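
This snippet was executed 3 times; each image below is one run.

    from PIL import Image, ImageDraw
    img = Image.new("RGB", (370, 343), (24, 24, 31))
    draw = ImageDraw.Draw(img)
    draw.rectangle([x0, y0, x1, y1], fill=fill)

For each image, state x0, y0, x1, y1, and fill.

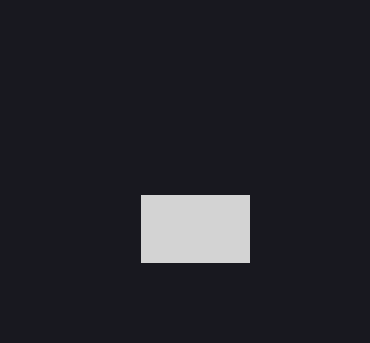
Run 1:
x0 = 141, y0 = 195, x1 = 249, y1 = 262, fill = 'lightgray'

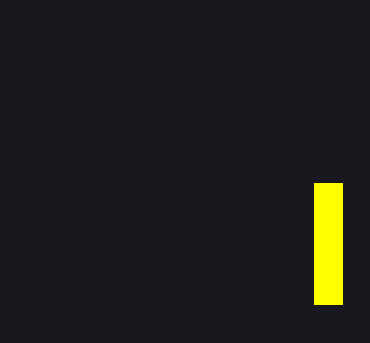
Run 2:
x0 = 314
y0 = 183
x1 = 342
y1 = 304
fill = 'yellow'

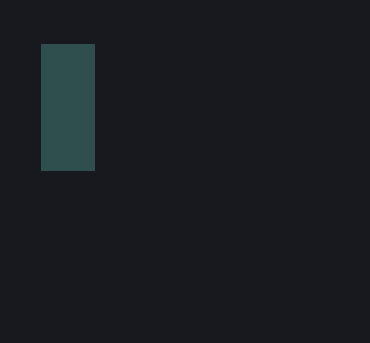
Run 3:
x0 = 41, y0 = 44, x1 = 94, y1 = 170, fill = 'darkslategray'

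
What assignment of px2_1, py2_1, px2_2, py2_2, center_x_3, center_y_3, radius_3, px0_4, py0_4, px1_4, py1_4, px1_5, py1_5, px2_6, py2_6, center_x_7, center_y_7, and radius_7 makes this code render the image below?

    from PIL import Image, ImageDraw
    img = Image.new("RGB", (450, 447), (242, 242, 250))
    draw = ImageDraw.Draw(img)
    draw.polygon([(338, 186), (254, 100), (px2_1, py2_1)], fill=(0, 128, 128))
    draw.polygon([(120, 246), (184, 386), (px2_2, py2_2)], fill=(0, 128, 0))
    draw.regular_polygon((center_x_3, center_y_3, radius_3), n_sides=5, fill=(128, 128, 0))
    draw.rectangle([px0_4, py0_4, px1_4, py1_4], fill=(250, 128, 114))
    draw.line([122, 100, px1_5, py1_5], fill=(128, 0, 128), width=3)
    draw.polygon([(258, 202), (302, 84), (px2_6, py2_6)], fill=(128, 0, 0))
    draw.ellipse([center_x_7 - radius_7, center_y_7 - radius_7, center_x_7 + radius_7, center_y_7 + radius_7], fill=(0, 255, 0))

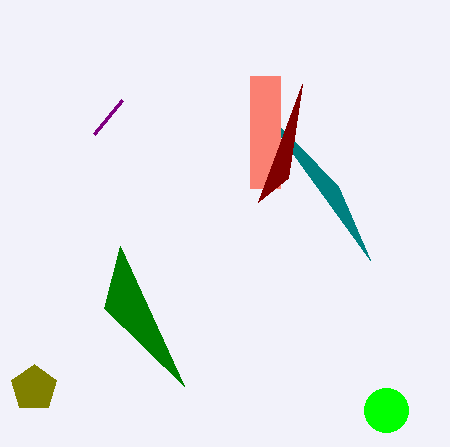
px2_1 = 370
py2_1 = 260
px2_2 = 104
py2_2 = 308
center_x_3 = 34
center_y_3 = 388
radius_3 = 24
px0_4 = 250
py0_4 = 76
px1_4 = 280
py1_4 = 188
px1_5 = 94
py1_5 = 134
px2_6 = 288
py2_6 = 178
center_x_7 = 386
center_y_7 = 410
radius_7 = 22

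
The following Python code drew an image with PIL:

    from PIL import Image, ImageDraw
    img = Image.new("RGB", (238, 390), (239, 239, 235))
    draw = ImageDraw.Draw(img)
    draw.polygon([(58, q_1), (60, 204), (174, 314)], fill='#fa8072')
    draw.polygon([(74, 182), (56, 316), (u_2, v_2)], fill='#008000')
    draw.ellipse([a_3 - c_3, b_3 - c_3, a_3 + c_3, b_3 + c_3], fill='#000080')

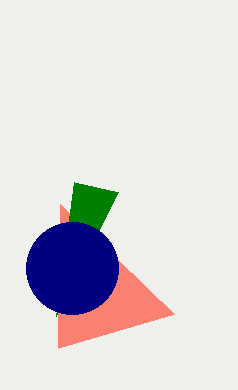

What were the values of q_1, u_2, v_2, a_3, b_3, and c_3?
q_1 = 348; u_2 = 118; v_2 = 192; a_3 = 72; b_3 = 268; c_3 = 46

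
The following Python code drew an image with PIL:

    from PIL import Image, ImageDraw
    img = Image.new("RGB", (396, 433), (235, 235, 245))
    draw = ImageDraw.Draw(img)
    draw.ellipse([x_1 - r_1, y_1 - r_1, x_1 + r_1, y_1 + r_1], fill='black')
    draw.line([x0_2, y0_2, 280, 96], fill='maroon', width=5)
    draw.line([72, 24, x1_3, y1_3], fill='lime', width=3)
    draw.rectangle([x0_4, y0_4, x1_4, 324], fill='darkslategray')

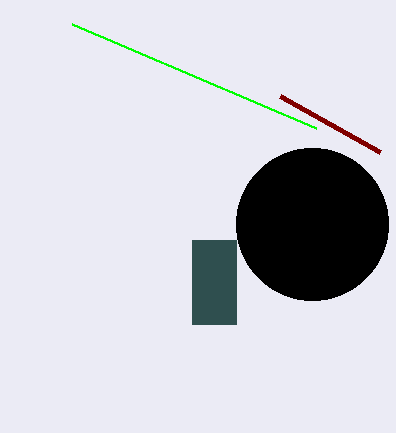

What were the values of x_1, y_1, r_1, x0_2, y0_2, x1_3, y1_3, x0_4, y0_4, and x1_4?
x_1 = 312
y_1 = 224
r_1 = 76
x0_2 = 380
y0_2 = 152
x1_3 = 316
y1_3 = 128
x0_4 = 192
y0_4 = 240
x1_4 = 236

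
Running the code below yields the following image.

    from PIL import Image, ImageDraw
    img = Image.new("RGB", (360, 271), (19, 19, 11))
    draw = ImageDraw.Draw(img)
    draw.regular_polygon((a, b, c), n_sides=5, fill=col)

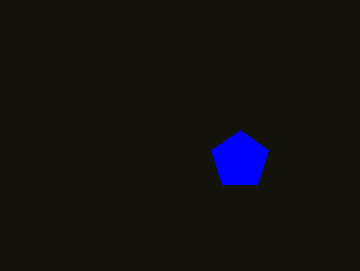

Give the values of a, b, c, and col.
a = 240, b = 160, c = 30, col = 'blue'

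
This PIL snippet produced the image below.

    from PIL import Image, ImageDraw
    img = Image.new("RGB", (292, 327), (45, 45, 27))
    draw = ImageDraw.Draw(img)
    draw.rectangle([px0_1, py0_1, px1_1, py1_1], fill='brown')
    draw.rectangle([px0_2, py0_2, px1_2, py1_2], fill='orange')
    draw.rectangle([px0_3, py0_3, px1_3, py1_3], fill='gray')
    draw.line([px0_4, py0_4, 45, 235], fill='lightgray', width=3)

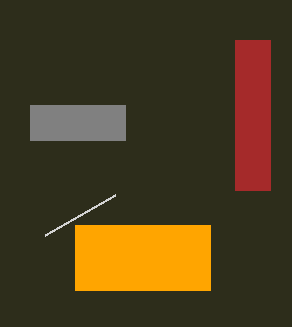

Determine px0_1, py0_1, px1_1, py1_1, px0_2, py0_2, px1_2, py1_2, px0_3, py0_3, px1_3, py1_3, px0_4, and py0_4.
px0_1 = 235; py0_1 = 40; px1_1 = 270; py1_1 = 190; px0_2 = 75; py0_2 = 225; px1_2 = 210; py1_2 = 290; px0_3 = 30; py0_3 = 105; px1_3 = 125; py1_3 = 140; px0_4 = 115; py0_4 = 195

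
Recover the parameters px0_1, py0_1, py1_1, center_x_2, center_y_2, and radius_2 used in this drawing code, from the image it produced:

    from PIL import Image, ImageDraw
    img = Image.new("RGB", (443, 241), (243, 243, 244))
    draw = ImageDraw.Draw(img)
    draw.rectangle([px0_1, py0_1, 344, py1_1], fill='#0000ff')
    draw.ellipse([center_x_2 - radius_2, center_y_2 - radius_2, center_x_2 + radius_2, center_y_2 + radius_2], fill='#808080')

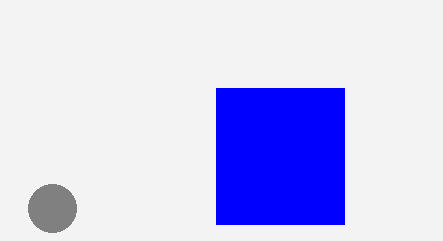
px0_1 = 216, py0_1 = 88, py1_1 = 224, center_x_2 = 52, center_y_2 = 208, radius_2 = 24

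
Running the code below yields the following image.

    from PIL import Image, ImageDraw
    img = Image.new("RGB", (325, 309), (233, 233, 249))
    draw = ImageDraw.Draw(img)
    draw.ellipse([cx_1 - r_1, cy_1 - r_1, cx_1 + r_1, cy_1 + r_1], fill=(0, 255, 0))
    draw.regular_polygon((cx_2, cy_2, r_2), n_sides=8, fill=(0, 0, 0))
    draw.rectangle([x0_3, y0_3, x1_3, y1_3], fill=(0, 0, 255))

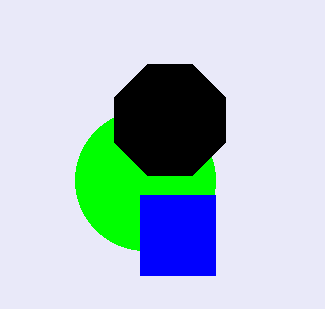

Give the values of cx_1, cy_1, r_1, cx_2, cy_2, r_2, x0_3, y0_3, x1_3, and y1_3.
cx_1 = 145, cy_1 = 180, r_1 = 70, cx_2 = 170, cy_2 = 120, r_2 = 60, x0_3 = 140, y0_3 = 195, x1_3 = 215, y1_3 = 275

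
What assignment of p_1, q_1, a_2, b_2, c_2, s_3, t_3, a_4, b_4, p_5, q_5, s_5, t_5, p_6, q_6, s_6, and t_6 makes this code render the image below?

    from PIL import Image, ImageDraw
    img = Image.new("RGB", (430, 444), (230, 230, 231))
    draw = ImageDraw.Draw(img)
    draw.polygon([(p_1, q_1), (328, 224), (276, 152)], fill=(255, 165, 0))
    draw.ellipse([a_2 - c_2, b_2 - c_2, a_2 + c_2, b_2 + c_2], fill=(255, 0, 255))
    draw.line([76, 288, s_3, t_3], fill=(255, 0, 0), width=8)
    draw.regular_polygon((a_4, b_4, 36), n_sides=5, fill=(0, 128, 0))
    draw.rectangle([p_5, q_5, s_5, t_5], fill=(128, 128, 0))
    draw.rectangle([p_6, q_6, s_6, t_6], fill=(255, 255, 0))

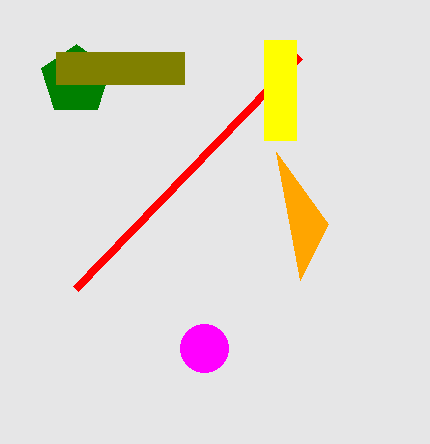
p_1 = 300, q_1 = 280, a_2 = 204, b_2 = 348, c_2 = 24, s_3 = 300, t_3 = 56, a_4 = 76, b_4 = 80, p_5 = 56, q_5 = 52, s_5 = 184, t_5 = 84, p_6 = 264, q_6 = 40, s_6 = 296, t_6 = 140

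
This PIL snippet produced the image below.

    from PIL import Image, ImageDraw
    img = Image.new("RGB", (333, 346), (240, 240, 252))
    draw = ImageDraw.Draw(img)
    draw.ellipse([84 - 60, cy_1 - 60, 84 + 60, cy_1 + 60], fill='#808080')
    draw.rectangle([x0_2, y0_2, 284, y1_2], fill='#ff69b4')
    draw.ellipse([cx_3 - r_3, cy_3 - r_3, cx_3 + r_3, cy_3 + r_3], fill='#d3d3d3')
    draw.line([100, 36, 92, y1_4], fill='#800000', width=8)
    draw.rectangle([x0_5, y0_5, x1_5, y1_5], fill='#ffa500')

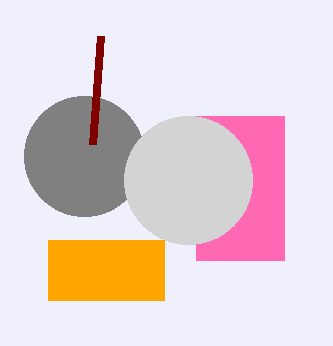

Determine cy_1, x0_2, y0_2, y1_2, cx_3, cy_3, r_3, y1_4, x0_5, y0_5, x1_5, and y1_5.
cy_1 = 156, x0_2 = 196, y0_2 = 116, y1_2 = 260, cx_3 = 188, cy_3 = 180, r_3 = 64, y1_4 = 144, x0_5 = 48, y0_5 = 240, x1_5 = 164, y1_5 = 300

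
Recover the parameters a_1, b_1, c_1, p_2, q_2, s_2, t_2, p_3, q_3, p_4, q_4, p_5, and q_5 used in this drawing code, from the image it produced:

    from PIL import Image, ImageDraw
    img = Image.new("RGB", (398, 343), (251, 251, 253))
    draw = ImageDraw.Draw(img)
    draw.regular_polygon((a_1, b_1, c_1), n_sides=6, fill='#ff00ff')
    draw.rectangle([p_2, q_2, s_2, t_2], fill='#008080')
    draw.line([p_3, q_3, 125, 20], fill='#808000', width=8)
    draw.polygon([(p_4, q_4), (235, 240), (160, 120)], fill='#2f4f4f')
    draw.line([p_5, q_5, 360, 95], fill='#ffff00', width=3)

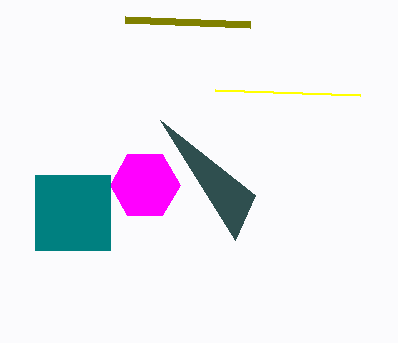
a_1 = 145; b_1 = 185; c_1 = 35; p_2 = 35; q_2 = 175; s_2 = 110; t_2 = 250; p_3 = 250; q_3 = 25; p_4 = 255; q_4 = 195; p_5 = 215; q_5 = 90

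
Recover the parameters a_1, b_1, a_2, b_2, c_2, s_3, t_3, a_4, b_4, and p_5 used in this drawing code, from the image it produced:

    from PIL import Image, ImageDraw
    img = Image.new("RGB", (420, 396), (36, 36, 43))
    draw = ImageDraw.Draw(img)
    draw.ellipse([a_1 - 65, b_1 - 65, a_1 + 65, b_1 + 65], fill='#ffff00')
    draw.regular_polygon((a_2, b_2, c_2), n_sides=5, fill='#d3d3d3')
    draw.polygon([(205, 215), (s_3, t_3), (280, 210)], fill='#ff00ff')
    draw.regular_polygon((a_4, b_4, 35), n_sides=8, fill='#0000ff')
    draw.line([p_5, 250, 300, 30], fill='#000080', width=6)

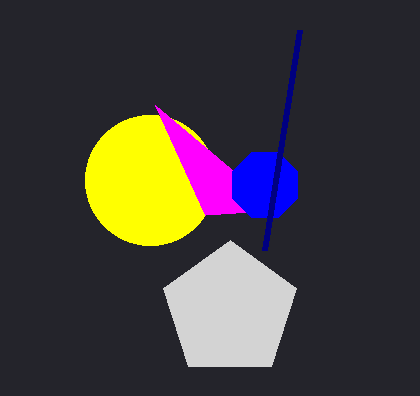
a_1 = 150, b_1 = 180, a_2 = 230, b_2 = 310, c_2 = 70, s_3 = 155, t_3 = 105, a_4 = 265, b_4 = 185, p_5 = 265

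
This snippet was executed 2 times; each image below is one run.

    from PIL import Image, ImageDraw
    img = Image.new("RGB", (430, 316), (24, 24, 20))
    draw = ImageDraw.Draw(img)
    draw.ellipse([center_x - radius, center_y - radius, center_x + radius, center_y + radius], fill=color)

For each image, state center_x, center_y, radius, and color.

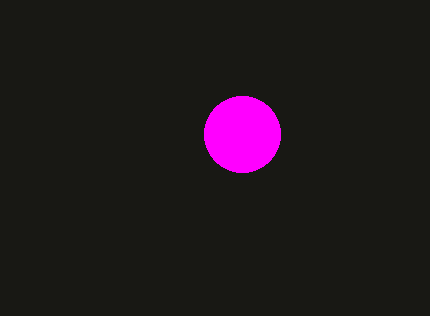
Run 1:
center_x = 242; center_y = 134; radius = 38; color = 'magenta'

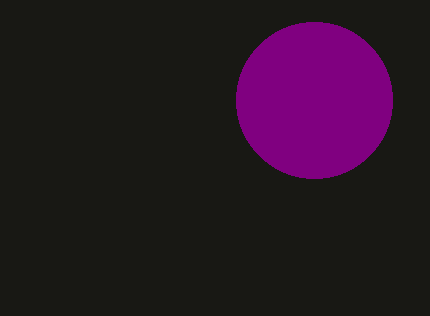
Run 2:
center_x = 314, center_y = 100, radius = 78, color = 'purple'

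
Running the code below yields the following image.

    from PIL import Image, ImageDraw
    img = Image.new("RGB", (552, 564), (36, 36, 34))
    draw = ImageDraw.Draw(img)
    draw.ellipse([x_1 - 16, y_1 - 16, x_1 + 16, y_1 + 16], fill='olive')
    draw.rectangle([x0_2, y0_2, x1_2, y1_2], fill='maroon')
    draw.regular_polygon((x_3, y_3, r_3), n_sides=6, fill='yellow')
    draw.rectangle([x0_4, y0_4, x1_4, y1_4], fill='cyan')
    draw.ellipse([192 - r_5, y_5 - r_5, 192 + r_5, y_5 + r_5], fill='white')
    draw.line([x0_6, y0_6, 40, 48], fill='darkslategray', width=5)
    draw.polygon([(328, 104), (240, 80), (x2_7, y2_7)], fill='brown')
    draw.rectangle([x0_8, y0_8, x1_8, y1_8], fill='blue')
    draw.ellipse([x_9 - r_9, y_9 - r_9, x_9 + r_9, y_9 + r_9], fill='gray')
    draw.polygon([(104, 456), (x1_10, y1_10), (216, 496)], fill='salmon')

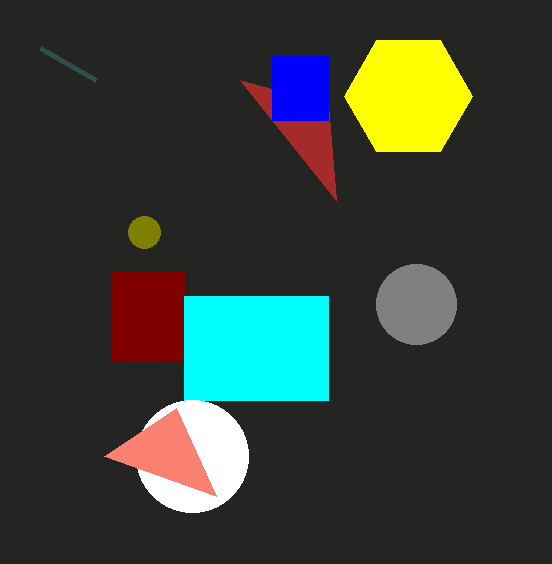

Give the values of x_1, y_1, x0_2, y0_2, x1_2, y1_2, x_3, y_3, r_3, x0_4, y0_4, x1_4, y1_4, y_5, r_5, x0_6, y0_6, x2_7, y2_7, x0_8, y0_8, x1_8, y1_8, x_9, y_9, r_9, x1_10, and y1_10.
x_1 = 144; y_1 = 232; x0_2 = 112; y0_2 = 272; x1_2 = 184; y1_2 = 360; x_3 = 408; y_3 = 96; r_3 = 64; x0_4 = 184; y0_4 = 296; x1_4 = 328; y1_4 = 400; y_5 = 456; r_5 = 56; x0_6 = 96; y0_6 = 80; x2_7 = 336; y2_7 = 200; x0_8 = 272; y0_8 = 56; x1_8 = 328; y1_8 = 120; x_9 = 416; y_9 = 304; r_9 = 40; x1_10 = 176; y1_10 = 408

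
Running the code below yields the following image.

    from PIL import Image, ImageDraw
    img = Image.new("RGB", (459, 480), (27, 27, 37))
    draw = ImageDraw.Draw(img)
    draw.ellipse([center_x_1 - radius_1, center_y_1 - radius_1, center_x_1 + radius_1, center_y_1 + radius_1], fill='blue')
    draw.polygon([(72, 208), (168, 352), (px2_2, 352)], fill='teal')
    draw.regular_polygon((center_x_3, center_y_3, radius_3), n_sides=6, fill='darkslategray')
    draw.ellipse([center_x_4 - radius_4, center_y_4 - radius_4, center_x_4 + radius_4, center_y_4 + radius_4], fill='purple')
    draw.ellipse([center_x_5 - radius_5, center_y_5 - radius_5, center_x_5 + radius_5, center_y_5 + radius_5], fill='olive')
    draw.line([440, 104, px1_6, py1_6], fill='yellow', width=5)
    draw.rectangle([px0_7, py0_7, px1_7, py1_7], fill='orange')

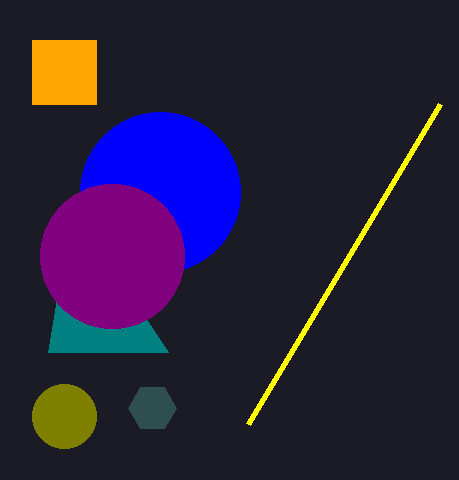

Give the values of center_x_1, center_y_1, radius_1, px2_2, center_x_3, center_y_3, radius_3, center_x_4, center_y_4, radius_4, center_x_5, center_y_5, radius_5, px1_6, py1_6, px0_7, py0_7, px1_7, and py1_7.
center_x_1 = 160
center_y_1 = 192
radius_1 = 80
px2_2 = 48
center_x_3 = 152
center_y_3 = 408
radius_3 = 24
center_x_4 = 112
center_y_4 = 256
radius_4 = 72
center_x_5 = 64
center_y_5 = 416
radius_5 = 32
px1_6 = 248
py1_6 = 424
px0_7 = 32
py0_7 = 40
px1_7 = 96
py1_7 = 104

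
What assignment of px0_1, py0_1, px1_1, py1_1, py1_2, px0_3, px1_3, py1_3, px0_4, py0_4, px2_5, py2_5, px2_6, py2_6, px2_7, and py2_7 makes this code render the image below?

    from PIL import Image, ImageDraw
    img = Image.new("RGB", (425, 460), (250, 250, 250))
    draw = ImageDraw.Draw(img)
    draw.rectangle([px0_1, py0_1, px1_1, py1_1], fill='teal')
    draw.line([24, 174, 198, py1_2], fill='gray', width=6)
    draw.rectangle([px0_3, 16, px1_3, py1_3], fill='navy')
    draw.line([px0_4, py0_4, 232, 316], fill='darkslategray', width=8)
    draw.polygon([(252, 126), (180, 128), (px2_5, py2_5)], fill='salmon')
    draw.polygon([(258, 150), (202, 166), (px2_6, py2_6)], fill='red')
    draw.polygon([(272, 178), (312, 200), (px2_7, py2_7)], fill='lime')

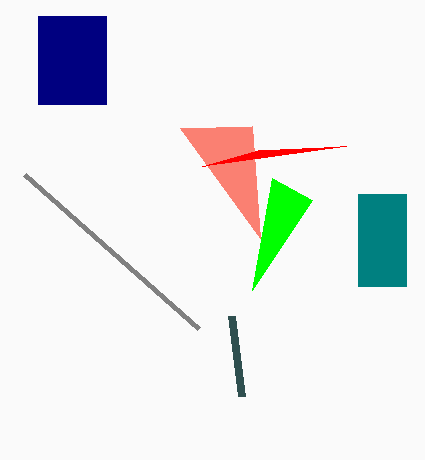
px0_1 = 358; py0_1 = 194; px1_1 = 406; py1_1 = 286; py1_2 = 328; px0_3 = 38; px1_3 = 106; py1_3 = 104; px0_4 = 242; py0_4 = 396; px2_5 = 260; py2_5 = 238; px2_6 = 346; py2_6 = 146; px2_7 = 252; py2_7 = 290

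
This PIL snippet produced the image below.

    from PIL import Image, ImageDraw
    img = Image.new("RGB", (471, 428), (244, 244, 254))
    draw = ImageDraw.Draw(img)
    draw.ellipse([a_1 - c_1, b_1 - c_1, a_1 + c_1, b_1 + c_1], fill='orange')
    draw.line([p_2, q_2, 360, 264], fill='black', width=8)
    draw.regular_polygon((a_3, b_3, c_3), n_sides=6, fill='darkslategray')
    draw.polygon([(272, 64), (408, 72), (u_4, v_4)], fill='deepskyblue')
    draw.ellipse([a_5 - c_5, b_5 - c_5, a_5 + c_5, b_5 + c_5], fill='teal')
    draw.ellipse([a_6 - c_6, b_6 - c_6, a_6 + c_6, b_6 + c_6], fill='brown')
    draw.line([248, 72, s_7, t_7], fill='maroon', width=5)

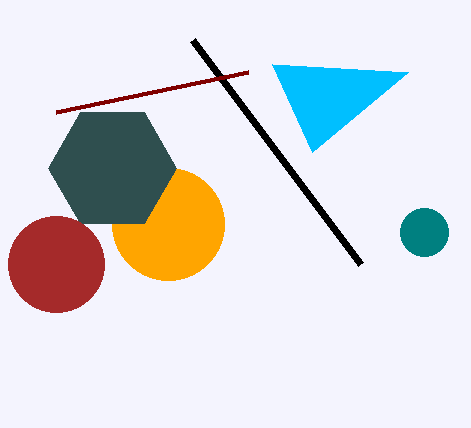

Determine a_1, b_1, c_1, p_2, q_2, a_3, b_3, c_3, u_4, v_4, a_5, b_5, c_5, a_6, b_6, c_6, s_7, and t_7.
a_1 = 168, b_1 = 224, c_1 = 56, p_2 = 192, q_2 = 40, a_3 = 112, b_3 = 168, c_3 = 64, u_4 = 312, v_4 = 152, a_5 = 424, b_5 = 232, c_5 = 24, a_6 = 56, b_6 = 264, c_6 = 48, s_7 = 56, t_7 = 112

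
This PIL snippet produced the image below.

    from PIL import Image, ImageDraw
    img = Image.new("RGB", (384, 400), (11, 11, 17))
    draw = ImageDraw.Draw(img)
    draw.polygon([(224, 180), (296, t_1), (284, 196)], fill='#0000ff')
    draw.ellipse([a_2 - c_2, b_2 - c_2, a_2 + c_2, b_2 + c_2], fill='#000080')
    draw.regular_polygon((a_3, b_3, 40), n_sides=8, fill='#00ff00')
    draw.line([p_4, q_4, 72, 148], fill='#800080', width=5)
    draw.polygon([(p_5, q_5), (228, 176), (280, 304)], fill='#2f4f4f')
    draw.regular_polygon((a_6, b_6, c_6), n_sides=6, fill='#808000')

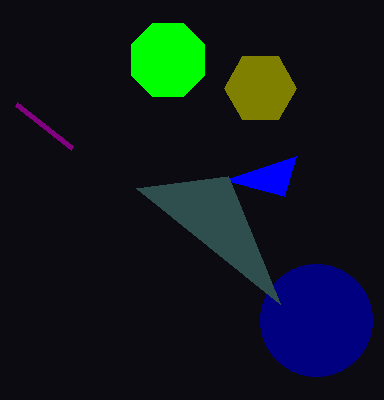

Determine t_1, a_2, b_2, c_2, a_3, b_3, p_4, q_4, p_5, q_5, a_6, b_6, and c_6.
t_1 = 156
a_2 = 316
b_2 = 320
c_2 = 56
a_3 = 168
b_3 = 60
p_4 = 16
q_4 = 104
p_5 = 136
q_5 = 188
a_6 = 260
b_6 = 88
c_6 = 36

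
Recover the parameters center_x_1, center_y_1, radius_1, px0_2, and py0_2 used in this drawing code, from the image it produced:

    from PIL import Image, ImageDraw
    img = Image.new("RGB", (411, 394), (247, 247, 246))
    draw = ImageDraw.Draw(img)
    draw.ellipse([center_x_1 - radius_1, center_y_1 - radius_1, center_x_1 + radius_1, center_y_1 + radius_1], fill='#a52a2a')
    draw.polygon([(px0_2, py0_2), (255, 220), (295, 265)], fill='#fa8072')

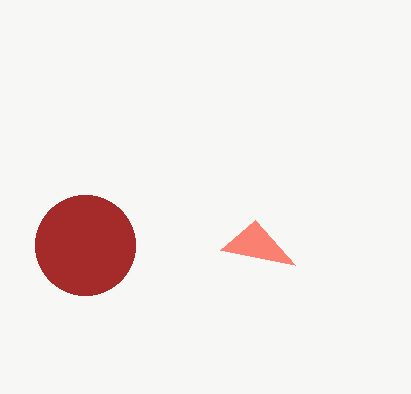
center_x_1 = 85, center_y_1 = 245, radius_1 = 50, px0_2 = 220, py0_2 = 250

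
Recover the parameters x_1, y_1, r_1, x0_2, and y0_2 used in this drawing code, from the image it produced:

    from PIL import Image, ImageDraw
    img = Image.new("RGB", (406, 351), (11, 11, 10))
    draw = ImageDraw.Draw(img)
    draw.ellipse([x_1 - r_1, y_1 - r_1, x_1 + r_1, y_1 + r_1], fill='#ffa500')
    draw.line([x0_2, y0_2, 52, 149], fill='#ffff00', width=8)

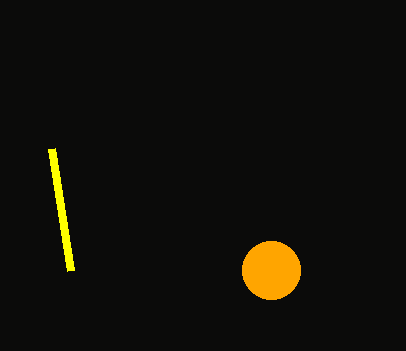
x_1 = 271; y_1 = 270; r_1 = 29; x0_2 = 71; y0_2 = 271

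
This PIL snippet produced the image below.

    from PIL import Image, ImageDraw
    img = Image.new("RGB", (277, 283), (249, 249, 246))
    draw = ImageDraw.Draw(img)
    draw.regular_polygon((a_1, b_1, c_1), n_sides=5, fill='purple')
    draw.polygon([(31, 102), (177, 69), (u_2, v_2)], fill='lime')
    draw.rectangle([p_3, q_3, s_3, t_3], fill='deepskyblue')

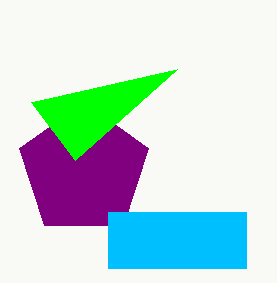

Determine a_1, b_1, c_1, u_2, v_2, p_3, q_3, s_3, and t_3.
a_1 = 84; b_1 = 170; c_1 = 68; u_2 = 75; v_2 = 160; p_3 = 108; q_3 = 212; s_3 = 246; t_3 = 268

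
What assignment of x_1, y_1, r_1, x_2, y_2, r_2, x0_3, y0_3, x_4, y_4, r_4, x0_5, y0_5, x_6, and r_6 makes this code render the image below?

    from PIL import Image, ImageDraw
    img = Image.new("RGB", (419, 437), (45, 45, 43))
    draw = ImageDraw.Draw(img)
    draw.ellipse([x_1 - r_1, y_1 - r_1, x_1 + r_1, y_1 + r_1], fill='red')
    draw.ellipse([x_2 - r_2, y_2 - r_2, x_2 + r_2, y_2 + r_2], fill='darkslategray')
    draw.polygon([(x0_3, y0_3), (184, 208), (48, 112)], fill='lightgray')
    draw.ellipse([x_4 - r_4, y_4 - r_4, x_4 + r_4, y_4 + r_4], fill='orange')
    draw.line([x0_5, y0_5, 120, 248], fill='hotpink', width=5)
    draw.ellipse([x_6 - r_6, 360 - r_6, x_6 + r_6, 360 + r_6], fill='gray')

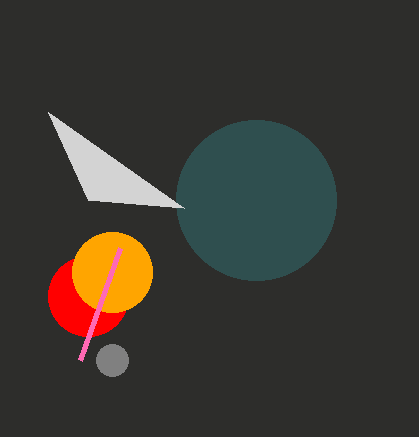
x_1 = 88, y_1 = 296, r_1 = 40, x_2 = 256, y_2 = 200, r_2 = 80, x0_3 = 88, y0_3 = 200, x_4 = 112, y_4 = 272, r_4 = 40, x0_5 = 80, y0_5 = 360, x_6 = 112, r_6 = 16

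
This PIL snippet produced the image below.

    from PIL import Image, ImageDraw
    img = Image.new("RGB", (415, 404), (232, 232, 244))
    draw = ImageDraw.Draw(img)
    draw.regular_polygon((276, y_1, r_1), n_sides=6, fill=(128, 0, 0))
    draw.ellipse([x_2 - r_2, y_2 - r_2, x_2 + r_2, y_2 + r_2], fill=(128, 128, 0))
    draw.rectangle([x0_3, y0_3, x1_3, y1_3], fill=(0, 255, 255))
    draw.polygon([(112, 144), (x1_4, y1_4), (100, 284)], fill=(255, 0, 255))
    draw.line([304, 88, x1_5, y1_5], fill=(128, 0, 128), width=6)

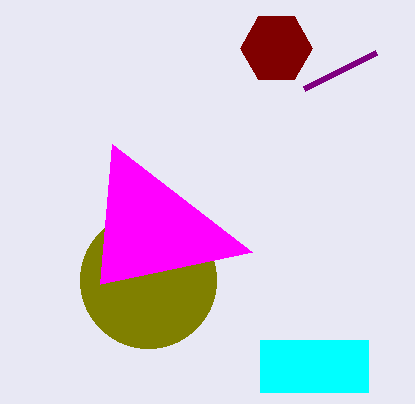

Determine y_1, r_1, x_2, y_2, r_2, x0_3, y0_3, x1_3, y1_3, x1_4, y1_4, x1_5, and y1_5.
y_1 = 48, r_1 = 36, x_2 = 148, y_2 = 280, r_2 = 68, x0_3 = 260, y0_3 = 340, x1_3 = 368, y1_3 = 392, x1_4 = 252, y1_4 = 252, x1_5 = 376, y1_5 = 52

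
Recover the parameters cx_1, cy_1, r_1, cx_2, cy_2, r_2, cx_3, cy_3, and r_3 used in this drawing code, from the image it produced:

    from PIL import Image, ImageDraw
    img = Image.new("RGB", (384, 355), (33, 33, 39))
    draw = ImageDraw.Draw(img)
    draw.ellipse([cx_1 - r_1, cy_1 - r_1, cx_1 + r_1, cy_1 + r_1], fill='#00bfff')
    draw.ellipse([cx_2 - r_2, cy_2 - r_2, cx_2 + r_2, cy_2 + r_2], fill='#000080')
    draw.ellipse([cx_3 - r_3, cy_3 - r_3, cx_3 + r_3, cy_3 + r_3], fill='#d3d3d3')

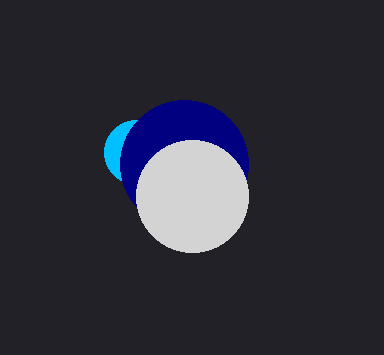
cx_1 = 136, cy_1 = 152, r_1 = 32, cx_2 = 184, cy_2 = 164, r_2 = 64, cx_3 = 192, cy_3 = 196, r_3 = 56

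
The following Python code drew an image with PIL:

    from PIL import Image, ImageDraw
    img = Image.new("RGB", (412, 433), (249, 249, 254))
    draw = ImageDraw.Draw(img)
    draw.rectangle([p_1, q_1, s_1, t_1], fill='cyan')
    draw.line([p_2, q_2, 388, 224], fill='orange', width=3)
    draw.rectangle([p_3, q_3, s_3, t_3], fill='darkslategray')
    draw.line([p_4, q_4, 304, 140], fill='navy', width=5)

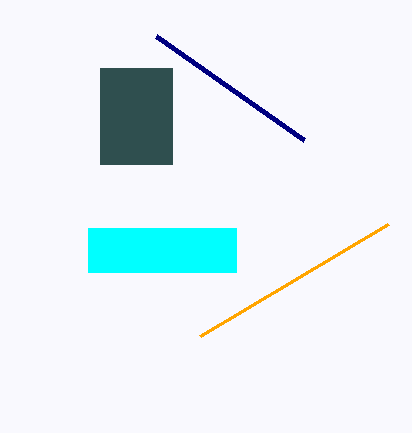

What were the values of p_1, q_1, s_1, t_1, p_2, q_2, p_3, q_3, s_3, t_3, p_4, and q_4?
p_1 = 88
q_1 = 228
s_1 = 236
t_1 = 272
p_2 = 200
q_2 = 336
p_3 = 100
q_3 = 68
s_3 = 172
t_3 = 164
p_4 = 156
q_4 = 36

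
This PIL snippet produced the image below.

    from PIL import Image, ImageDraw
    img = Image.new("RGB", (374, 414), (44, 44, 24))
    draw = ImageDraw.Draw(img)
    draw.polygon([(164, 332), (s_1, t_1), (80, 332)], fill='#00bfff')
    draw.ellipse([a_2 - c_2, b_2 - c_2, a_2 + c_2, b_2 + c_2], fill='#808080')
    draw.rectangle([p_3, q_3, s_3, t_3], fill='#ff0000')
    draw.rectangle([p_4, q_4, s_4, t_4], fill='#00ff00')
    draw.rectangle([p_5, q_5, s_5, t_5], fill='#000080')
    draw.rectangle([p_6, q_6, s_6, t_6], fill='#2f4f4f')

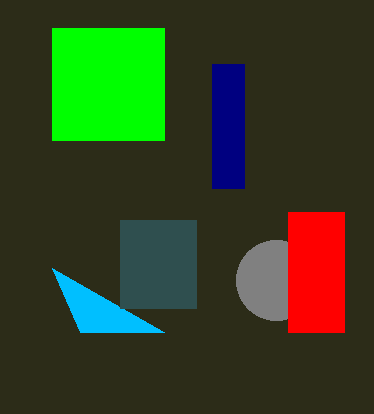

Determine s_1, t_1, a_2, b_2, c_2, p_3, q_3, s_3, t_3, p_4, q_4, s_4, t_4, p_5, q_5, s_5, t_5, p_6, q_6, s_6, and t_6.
s_1 = 52, t_1 = 268, a_2 = 276, b_2 = 280, c_2 = 40, p_3 = 288, q_3 = 212, s_3 = 344, t_3 = 332, p_4 = 52, q_4 = 28, s_4 = 164, t_4 = 140, p_5 = 212, q_5 = 64, s_5 = 244, t_5 = 188, p_6 = 120, q_6 = 220, s_6 = 196, t_6 = 308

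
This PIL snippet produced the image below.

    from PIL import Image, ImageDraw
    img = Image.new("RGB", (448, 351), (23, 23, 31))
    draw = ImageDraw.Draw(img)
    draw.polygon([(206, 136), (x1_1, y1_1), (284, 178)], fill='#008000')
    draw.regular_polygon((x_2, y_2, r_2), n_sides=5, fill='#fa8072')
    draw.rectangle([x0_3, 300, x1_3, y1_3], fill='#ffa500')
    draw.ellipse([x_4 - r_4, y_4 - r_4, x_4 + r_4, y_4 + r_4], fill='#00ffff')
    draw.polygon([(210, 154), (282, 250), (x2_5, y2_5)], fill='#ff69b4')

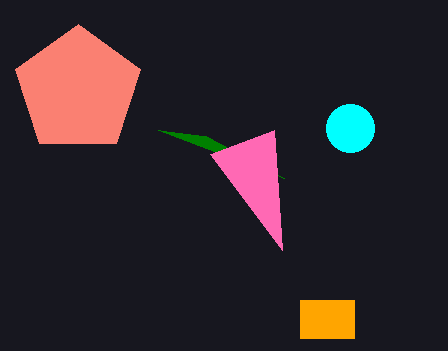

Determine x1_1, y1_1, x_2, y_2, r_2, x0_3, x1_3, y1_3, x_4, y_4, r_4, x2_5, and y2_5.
x1_1 = 158; y1_1 = 130; x_2 = 78; y_2 = 90; r_2 = 66; x0_3 = 300; x1_3 = 354; y1_3 = 338; x_4 = 350; y_4 = 128; r_4 = 24; x2_5 = 274; y2_5 = 130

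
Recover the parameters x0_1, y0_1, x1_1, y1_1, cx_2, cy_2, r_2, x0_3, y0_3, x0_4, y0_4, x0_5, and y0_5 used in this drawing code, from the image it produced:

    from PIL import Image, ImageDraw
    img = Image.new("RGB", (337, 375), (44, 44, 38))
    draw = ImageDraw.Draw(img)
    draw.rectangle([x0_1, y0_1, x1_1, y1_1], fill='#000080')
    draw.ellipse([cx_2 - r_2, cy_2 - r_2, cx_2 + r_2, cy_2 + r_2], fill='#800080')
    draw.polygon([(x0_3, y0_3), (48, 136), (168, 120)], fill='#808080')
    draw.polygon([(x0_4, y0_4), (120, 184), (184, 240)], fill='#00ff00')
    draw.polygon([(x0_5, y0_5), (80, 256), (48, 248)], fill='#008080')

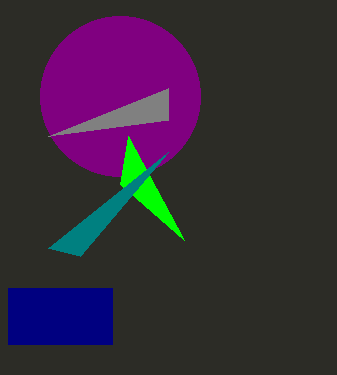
x0_1 = 8
y0_1 = 288
x1_1 = 112
y1_1 = 344
cx_2 = 120
cy_2 = 96
r_2 = 80
x0_3 = 168
y0_3 = 88
x0_4 = 128
y0_4 = 136
x0_5 = 168
y0_5 = 152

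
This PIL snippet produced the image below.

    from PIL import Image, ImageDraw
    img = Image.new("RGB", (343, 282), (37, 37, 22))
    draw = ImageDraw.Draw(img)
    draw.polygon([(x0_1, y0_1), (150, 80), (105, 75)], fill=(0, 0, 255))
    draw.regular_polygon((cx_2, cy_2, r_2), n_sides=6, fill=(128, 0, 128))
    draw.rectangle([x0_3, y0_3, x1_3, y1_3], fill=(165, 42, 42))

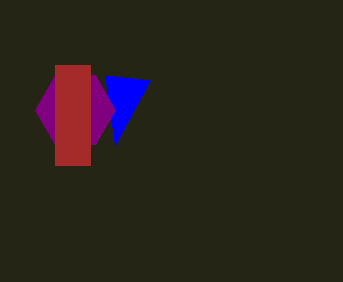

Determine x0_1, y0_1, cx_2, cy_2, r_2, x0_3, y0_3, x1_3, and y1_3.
x0_1 = 115; y0_1 = 145; cx_2 = 75; cy_2 = 110; r_2 = 40; x0_3 = 55; y0_3 = 65; x1_3 = 90; y1_3 = 165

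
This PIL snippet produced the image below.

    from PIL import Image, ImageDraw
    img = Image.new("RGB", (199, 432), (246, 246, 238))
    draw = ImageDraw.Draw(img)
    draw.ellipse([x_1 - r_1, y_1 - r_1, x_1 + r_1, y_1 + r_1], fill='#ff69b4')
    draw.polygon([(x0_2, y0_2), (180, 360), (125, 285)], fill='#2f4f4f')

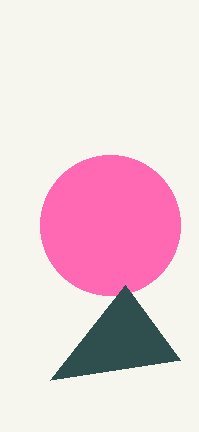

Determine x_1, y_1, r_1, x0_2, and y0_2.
x_1 = 110; y_1 = 225; r_1 = 70; x0_2 = 50; y0_2 = 380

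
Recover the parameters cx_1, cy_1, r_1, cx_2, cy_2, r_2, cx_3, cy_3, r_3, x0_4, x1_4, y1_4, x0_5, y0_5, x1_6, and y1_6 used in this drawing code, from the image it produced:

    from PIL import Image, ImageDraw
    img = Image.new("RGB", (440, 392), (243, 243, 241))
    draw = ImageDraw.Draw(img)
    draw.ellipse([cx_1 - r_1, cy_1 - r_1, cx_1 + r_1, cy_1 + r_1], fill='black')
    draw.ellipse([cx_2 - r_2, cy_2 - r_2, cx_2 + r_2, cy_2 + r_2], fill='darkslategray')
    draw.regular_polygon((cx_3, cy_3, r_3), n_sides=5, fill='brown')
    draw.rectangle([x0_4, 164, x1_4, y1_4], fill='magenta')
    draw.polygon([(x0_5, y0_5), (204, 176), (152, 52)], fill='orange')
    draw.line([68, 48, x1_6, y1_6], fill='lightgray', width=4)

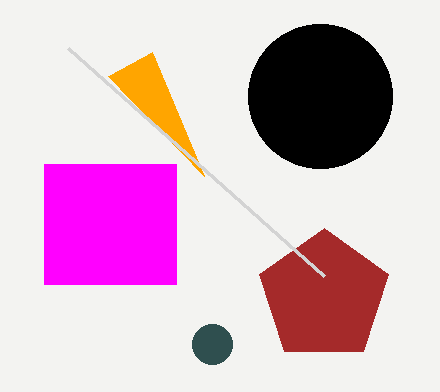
cx_1 = 320; cy_1 = 96; r_1 = 72; cx_2 = 212; cy_2 = 344; r_2 = 20; cx_3 = 324; cy_3 = 296; r_3 = 68; x0_4 = 44; x1_4 = 176; y1_4 = 284; x0_5 = 108; y0_5 = 76; x1_6 = 324; y1_6 = 276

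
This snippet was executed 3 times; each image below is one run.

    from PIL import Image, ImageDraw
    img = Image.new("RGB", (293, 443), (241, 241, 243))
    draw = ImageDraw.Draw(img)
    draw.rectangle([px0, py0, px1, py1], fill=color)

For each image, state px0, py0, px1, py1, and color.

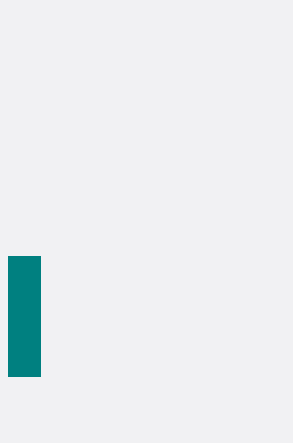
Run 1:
px0 = 8; py0 = 256; px1 = 40; py1 = 376; color = 'teal'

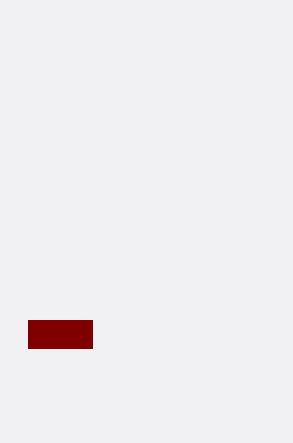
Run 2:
px0 = 28
py0 = 320
px1 = 92
py1 = 348
color = 'maroon'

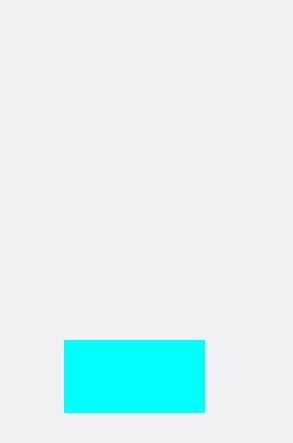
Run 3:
px0 = 64
py0 = 340
px1 = 204
py1 = 412
color = 'cyan'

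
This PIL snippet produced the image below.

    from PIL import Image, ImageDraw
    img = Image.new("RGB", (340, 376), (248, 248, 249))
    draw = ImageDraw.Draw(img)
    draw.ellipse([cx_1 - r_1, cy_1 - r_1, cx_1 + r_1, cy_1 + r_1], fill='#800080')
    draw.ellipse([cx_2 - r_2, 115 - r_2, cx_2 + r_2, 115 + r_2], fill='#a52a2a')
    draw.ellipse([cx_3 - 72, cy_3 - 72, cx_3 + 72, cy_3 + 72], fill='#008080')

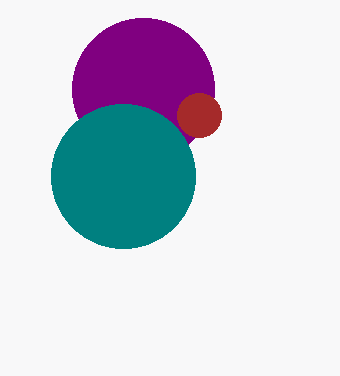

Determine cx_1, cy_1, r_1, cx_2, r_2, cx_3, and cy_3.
cx_1 = 143
cy_1 = 89
r_1 = 71
cx_2 = 199
r_2 = 22
cx_3 = 123
cy_3 = 176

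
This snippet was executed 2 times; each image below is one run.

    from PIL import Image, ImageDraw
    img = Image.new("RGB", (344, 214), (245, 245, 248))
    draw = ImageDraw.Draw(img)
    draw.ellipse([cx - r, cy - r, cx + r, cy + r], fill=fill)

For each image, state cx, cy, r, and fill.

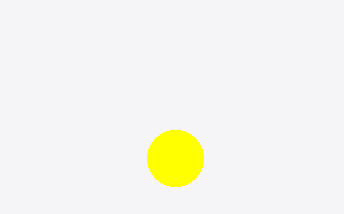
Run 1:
cx = 175
cy = 158
r = 28
fill = 'yellow'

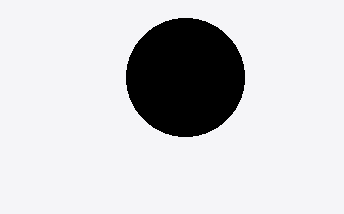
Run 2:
cx = 185
cy = 77
r = 59
fill = 'black'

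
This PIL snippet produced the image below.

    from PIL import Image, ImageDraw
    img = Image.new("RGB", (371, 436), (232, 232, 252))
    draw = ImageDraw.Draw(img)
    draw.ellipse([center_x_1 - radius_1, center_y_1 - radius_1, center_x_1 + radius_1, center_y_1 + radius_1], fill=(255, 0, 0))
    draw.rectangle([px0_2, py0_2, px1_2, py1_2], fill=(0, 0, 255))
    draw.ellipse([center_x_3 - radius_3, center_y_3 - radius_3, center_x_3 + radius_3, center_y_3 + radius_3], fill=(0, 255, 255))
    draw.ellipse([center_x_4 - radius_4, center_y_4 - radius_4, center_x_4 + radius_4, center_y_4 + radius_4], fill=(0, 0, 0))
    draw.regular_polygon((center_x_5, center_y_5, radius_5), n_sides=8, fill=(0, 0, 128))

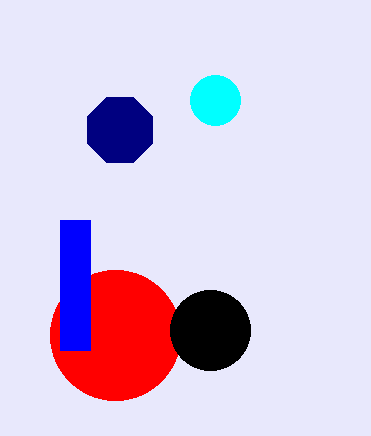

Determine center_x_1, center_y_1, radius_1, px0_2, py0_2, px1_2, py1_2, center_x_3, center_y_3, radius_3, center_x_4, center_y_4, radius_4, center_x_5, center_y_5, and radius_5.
center_x_1 = 115, center_y_1 = 335, radius_1 = 65, px0_2 = 60, py0_2 = 220, px1_2 = 90, py1_2 = 350, center_x_3 = 215, center_y_3 = 100, radius_3 = 25, center_x_4 = 210, center_y_4 = 330, radius_4 = 40, center_x_5 = 120, center_y_5 = 130, radius_5 = 35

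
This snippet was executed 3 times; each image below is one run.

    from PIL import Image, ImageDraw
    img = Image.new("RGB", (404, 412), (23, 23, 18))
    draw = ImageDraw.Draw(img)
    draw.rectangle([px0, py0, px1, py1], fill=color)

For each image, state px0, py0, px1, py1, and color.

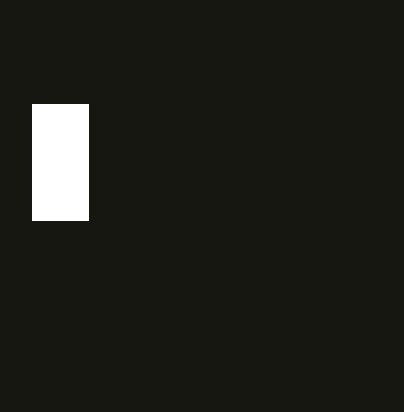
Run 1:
px0 = 32, py0 = 104, px1 = 88, py1 = 220, color = 'white'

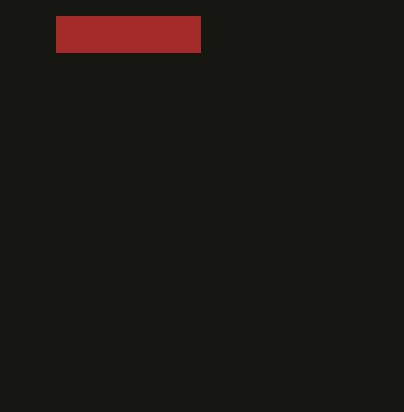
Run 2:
px0 = 56
py0 = 16
px1 = 200
py1 = 52
color = 'brown'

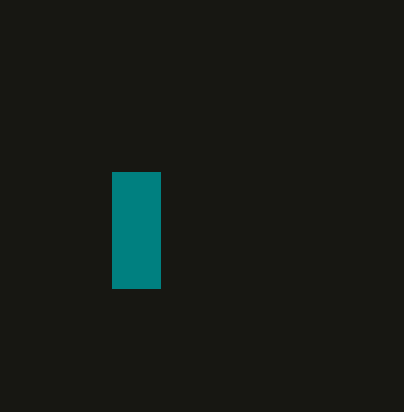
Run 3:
px0 = 112, py0 = 172, px1 = 160, py1 = 288, color = 'teal'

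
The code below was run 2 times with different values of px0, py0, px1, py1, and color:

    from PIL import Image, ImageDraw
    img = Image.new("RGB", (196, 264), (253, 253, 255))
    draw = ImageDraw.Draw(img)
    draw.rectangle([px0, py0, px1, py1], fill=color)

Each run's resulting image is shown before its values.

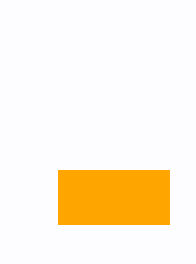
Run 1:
px0 = 58; py0 = 170; px1 = 169; py1 = 224; color = 'orange'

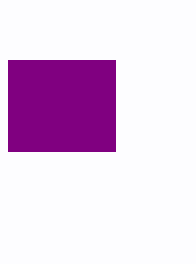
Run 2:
px0 = 8; py0 = 60; px1 = 115; py1 = 151; color = 'purple'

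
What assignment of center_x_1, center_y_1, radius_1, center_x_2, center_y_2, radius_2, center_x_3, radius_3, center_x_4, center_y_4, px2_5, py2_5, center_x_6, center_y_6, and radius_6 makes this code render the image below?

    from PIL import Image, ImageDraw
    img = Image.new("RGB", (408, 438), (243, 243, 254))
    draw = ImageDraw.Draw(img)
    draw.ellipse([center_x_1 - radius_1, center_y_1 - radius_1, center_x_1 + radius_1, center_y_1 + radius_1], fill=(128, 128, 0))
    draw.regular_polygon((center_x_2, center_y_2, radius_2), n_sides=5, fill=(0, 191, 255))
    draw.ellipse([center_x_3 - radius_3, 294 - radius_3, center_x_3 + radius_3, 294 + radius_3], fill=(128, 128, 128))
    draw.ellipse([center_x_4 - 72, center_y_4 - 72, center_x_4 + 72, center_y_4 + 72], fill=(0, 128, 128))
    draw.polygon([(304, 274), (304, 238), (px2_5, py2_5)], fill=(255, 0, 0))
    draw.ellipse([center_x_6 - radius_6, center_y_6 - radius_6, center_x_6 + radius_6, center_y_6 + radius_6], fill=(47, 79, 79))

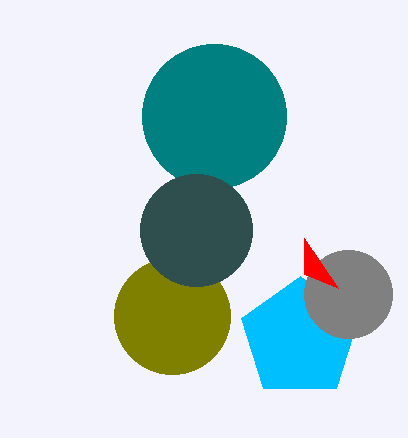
center_x_1 = 172; center_y_1 = 316; radius_1 = 58; center_x_2 = 300; center_y_2 = 338; radius_2 = 62; center_x_3 = 348; radius_3 = 44; center_x_4 = 214; center_y_4 = 116; px2_5 = 338; py2_5 = 288; center_x_6 = 196; center_y_6 = 230; radius_6 = 56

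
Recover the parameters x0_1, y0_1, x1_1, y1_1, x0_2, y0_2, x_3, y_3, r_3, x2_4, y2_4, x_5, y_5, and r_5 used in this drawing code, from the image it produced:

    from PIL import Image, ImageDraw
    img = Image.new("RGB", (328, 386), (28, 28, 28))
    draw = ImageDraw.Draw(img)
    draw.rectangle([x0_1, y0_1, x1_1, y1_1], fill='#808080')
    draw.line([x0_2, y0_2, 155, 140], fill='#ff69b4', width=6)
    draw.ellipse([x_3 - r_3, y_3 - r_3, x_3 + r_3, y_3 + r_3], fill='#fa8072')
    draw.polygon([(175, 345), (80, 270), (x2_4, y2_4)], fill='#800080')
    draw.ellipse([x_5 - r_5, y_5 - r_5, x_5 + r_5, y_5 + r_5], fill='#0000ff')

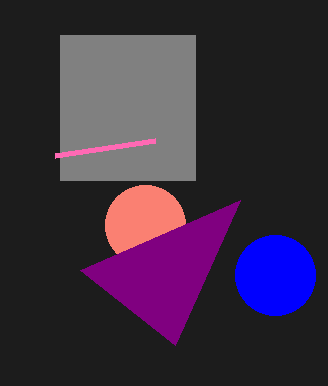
x0_1 = 60; y0_1 = 35; x1_1 = 195; y1_1 = 180; x0_2 = 55; y0_2 = 155; x_3 = 145; y_3 = 225; r_3 = 40; x2_4 = 240; y2_4 = 200; x_5 = 275; y_5 = 275; r_5 = 40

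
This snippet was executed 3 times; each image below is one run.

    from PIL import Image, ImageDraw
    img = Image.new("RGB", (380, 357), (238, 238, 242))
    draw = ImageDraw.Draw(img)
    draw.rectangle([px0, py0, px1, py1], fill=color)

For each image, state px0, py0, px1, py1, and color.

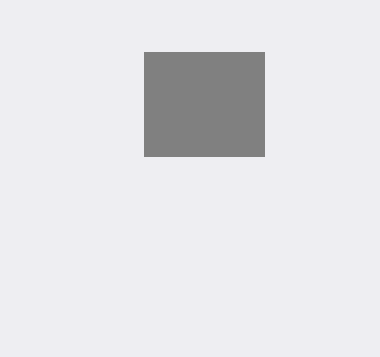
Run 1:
px0 = 144
py0 = 52
px1 = 264
py1 = 156
color = 'gray'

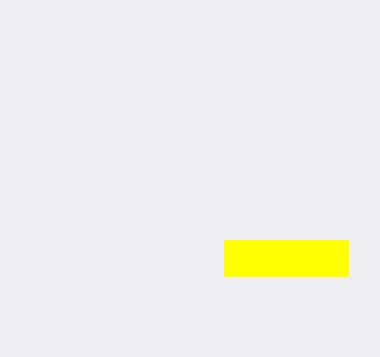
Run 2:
px0 = 224, py0 = 240, px1 = 348, py1 = 276, color = 'yellow'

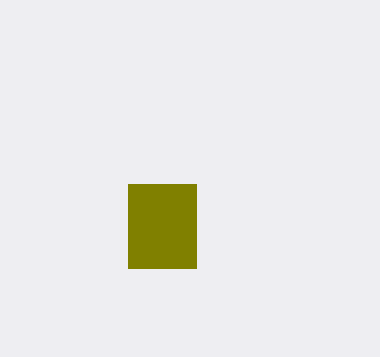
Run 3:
px0 = 128; py0 = 184; px1 = 196; py1 = 268; color = 'olive'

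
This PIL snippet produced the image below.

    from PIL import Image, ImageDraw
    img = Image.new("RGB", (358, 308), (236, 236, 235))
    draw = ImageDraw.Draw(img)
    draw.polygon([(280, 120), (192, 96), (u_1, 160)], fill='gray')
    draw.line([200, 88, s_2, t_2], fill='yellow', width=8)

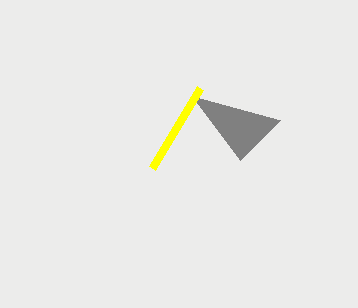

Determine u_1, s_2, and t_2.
u_1 = 240, s_2 = 152, t_2 = 168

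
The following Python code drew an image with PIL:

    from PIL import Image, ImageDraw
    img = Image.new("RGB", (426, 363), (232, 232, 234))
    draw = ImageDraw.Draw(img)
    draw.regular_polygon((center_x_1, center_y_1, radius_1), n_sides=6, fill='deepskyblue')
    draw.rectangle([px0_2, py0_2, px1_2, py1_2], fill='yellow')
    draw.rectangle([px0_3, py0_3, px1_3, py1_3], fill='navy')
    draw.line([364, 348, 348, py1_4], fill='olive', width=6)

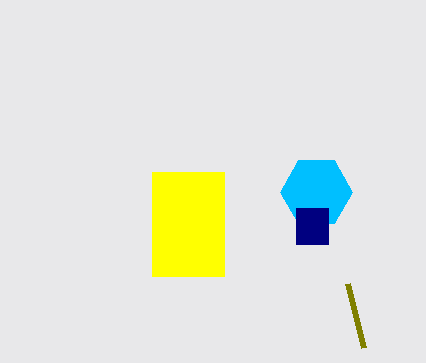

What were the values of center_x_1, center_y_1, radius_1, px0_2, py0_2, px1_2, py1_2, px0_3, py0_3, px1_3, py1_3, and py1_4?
center_x_1 = 316
center_y_1 = 192
radius_1 = 36
px0_2 = 152
py0_2 = 172
px1_2 = 224
py1_2 = 276
px0_3 = 296
py0_3 = 208
px1_3 = 328
py1_3 = 244
py1_4 = 284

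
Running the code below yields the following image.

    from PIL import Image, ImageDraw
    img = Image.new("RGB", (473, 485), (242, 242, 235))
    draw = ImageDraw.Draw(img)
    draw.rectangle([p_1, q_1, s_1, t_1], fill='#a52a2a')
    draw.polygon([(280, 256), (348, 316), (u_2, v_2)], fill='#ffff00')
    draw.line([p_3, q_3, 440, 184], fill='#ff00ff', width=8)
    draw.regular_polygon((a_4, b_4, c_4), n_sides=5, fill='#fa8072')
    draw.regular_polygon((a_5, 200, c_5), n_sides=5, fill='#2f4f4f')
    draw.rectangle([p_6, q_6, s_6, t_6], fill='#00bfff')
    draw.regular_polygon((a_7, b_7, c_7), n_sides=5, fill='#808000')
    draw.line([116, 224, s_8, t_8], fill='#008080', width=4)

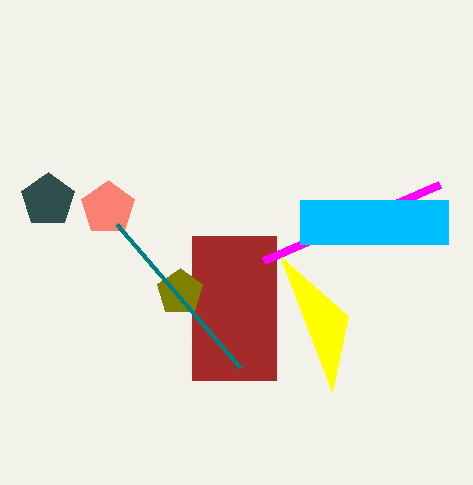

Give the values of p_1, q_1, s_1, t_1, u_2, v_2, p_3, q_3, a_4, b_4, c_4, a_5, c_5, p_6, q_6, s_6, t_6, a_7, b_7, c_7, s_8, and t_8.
p_1 = 192
q_1 = 236
s_1 = 276
t_1 = 380
u_2 = 332
v_2 = 392
p_3 = 264
q_3 = 260
a_4 = 108
b_4 = 208
c_4 = 28
a_5 = 48
c_5 = 28
p_6 = 300
q_6 = 200
s_6 = 448
t_6 = 244
a_7 = 180
b_7 = 292
c_7 = 24
s_8 = 240
t_8 = 368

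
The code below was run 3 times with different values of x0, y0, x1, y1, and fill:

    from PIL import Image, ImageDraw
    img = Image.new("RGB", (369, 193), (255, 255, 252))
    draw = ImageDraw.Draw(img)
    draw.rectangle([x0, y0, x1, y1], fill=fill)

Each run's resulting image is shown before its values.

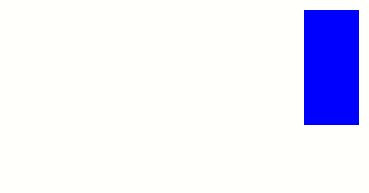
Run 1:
x0 = 304; y0 = 10; x1 = 358; y1 = 124; fill = 'blue'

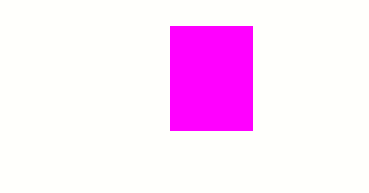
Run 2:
x0 = 170
y0 = 26
x1 = 252
y1 = 130
fill = 'magenta'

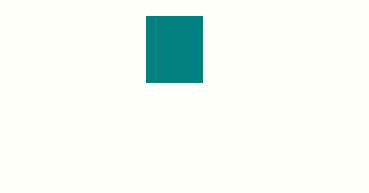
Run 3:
x0 = 146
y0 = 16
x1 = 202
y1 = 82
fill = 'teal'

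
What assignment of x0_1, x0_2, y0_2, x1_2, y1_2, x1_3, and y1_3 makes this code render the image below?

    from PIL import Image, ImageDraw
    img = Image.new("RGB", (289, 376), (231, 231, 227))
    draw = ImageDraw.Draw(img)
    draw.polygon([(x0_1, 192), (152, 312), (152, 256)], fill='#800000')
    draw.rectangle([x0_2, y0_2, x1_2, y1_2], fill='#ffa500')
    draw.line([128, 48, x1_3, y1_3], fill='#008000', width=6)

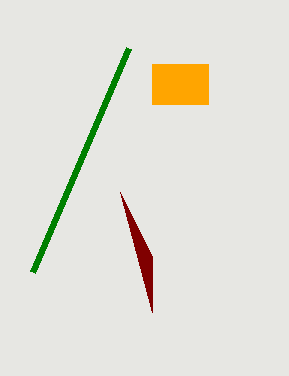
x0_1 = 120, x0_2 = 152, y0_2 = 64, x1_2 = 208, y1_2 = 104, x1_3 = 32, y1_3 = 272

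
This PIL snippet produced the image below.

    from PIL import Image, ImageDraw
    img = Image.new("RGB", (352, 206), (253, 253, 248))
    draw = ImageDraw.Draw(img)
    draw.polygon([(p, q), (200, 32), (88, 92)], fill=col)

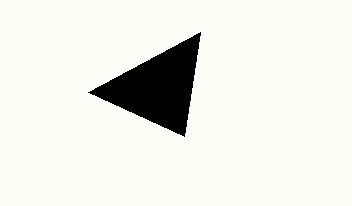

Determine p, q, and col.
p = 184, q = 136, col = 'black'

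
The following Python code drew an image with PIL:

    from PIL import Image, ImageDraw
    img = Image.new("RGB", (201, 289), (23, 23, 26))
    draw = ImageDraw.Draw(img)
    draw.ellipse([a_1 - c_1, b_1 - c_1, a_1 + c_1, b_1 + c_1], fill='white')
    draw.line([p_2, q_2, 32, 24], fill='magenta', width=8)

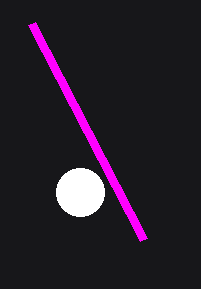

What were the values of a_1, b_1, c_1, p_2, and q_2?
a_1 = 80, b_1 = 192, c_1 = 24, p_2 = 144, q_2 = 240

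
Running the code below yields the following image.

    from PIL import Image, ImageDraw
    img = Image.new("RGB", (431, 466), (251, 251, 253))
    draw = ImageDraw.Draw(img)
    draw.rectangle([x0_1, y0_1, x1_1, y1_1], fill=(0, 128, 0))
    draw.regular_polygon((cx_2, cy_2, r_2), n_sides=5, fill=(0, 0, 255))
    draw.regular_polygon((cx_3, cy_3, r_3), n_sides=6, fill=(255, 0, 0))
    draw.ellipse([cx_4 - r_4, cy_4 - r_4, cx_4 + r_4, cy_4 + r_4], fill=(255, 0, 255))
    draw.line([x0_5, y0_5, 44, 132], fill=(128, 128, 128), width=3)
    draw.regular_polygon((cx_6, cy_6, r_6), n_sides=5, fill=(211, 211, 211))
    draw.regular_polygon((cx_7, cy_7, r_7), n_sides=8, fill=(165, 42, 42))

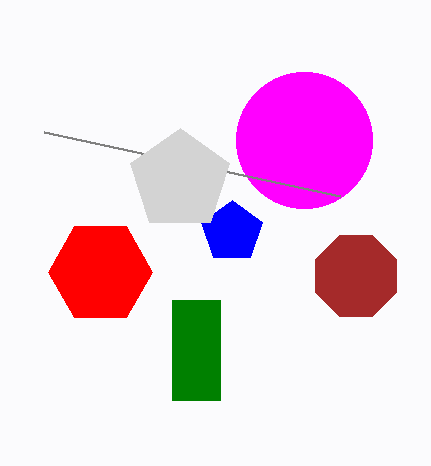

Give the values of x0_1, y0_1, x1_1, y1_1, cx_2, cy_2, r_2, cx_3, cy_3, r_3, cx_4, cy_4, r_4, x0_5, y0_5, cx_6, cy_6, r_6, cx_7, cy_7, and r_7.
x0_1 = 172
y0_1 = 300
x1_1 = 220
y1_1 = 400
cx_2 = 232
cy_2 = 232
r_2 = 32
cx_3 = 100
cy_3 = 272
r_3 = 52
cx_4 = 304
cy_4 = 140
r_4 = 68
x0_5 = 340
y0_5 = 196
cx_6 = 180
cy_6 = 180
r_6 = 52
cx_7 = 356
cy_7 = 276
r_7 = 44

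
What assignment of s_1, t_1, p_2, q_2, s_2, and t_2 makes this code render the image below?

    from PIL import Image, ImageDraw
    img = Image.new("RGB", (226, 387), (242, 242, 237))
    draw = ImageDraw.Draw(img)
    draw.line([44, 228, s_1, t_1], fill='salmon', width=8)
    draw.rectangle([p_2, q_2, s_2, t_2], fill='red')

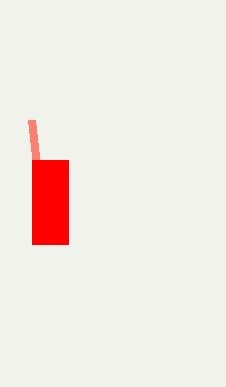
s_1 = 32
t_1 = 120
p_2 = 32
q_2 = 160
s_2 = 68
t_2 = 244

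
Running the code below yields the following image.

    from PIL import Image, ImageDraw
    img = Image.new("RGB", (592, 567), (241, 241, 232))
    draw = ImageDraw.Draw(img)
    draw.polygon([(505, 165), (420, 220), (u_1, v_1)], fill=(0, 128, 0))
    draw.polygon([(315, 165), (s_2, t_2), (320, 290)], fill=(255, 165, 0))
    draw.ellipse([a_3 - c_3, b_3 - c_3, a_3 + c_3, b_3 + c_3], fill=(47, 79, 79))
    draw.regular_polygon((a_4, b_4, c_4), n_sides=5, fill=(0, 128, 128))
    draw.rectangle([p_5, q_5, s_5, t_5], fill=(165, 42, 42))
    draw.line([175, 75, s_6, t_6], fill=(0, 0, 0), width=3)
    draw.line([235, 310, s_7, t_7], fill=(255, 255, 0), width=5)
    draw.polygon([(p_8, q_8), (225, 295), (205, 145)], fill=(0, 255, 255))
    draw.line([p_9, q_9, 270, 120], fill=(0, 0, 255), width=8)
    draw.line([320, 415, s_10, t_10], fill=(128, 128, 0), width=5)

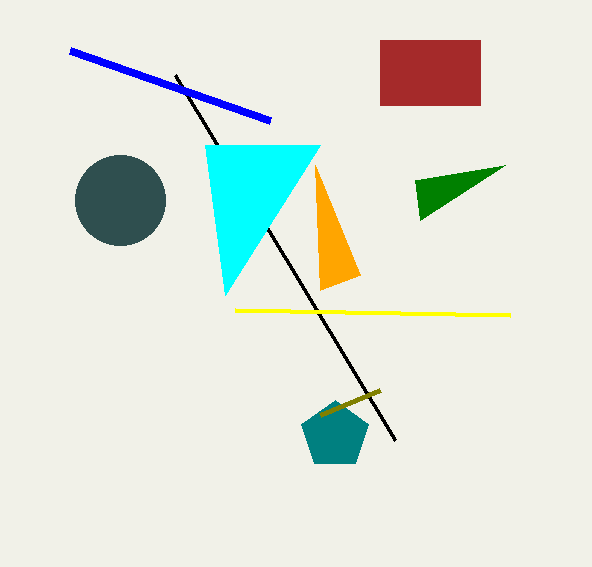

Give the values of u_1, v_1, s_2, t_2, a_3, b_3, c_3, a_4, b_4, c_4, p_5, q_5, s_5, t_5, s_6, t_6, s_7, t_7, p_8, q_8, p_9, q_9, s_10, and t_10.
u_1 = 415, v_1 = 180, s_2 = 360, t_2 = 275, a_3 = 120, b_3 = 200, c_3 = 45, a_4 = 335, b_4 = 435, c_4 = 35, p_5 = 380, q_5 = 40, s_5 = 480, t_5 = 105, s_6 = 395, t_6 = 440, s_7 = 510, t_7 = 315, p_8 = 320, q_8 = 145, p_9 = 70, q_9 = 50, s_10 = 380, t_10 = 390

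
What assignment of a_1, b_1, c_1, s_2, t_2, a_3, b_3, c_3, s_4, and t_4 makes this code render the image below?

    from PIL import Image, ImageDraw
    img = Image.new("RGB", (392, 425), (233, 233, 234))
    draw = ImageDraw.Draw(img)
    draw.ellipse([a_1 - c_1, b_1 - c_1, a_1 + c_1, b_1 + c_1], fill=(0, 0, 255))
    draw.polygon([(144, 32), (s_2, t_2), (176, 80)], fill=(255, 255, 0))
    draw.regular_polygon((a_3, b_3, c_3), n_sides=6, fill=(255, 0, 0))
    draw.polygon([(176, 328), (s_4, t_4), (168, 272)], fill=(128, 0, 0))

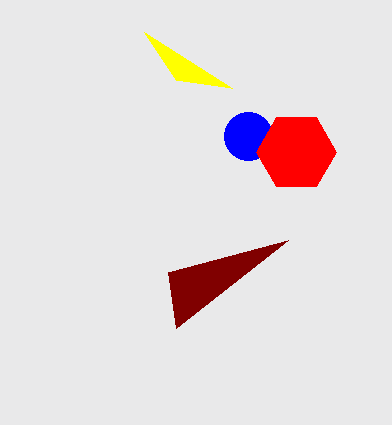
a_1 = 248; b_1 = 136; c_1 = 24; s_2 = 232; t_2 = 88; a_3 = 296; b_3 = 152; c_3 = 40; s_4 = 288; t_4 = 240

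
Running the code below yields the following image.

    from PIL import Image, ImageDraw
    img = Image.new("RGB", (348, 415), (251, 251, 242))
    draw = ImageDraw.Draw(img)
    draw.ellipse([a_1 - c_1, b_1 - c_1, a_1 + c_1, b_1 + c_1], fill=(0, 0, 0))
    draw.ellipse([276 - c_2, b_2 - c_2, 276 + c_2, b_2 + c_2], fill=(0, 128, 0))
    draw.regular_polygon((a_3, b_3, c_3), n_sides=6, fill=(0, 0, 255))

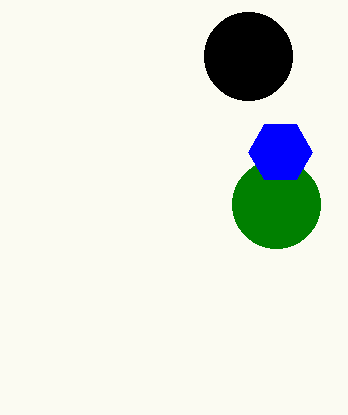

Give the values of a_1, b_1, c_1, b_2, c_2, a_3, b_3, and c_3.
a_1 = 248, b_1 = 56, c_1 = 44, b_2 = 204, c_2 = 44, a_3 = 280, b_3 = 152, c_3 = 32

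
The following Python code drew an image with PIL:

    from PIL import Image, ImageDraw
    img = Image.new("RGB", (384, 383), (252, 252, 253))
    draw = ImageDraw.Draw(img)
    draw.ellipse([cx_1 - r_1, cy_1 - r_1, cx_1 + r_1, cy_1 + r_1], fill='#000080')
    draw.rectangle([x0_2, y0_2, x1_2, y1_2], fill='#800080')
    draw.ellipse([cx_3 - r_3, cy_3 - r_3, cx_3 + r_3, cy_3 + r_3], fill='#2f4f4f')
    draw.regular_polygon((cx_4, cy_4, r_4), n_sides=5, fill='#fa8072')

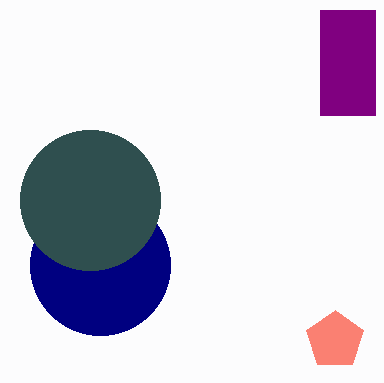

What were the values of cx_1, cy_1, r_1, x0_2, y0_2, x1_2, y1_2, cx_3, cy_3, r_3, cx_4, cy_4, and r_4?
cx_1 = 100; cy_1 = 265; r_1 = 70; x0_2 = 320; y0_2 = 10; x1_2 = 375; y1_2 = 115; cx_3 = 90; cy_3 = 200; r_3 = 70; cx_4 = 335; cy_4 = 340; r_4 = 30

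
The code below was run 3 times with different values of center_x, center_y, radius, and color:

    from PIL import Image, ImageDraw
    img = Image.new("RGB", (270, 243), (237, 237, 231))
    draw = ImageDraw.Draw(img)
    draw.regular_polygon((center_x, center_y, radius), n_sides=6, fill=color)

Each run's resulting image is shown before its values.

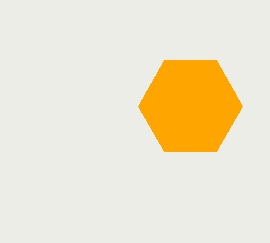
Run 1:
center_x = 190; center_y = 106; radius = 52; color = 'orange'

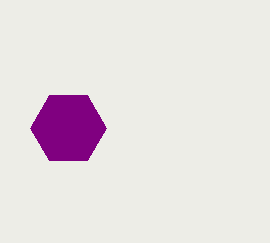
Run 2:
center_x = 68, center_y = 128, radius = 38, color = 'purple'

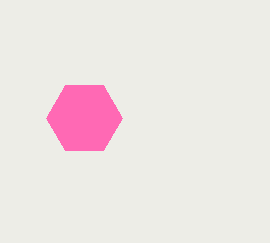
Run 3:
center_x = 84; center_y = 118; radius = 38; color = 'hotpink'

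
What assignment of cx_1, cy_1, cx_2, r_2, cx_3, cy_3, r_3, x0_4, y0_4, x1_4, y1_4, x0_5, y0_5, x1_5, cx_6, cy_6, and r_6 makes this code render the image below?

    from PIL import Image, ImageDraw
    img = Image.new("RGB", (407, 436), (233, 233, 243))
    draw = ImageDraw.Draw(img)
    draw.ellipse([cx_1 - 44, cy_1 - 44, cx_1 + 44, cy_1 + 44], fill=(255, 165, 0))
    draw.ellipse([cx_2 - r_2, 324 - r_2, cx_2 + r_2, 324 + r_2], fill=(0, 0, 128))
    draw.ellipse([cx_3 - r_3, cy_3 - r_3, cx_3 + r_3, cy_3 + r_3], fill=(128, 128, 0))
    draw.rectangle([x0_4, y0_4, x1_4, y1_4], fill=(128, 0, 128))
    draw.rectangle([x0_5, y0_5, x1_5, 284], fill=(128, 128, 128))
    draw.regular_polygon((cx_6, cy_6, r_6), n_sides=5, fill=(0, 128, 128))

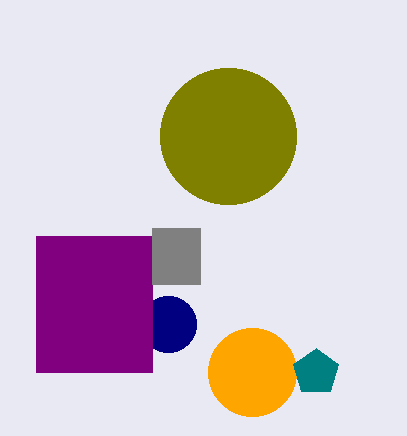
cx_1 = 252
cy_1 = 372
cx_2 = 168
r_2 = 28
cx_3 = 228
cy_3 = 136
r_3 = 68
x0_4 = 36
y0_4 = 236
x1_4 = 152
y1_4 = 372
x0_5 = 152
y0_5 = 228
x1_5 = 200
cx_6 = 316
cy_6 = 372
r_6 = 24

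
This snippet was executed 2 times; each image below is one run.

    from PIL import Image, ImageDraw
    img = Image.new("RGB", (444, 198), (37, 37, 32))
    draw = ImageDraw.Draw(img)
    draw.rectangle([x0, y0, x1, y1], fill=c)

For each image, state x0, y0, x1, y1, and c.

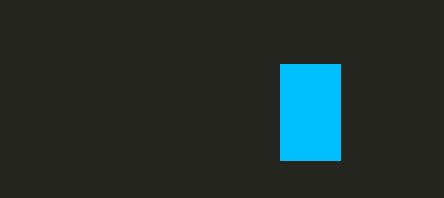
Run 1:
x0 = 280
y0 = 64
x1 = 340
y1 = 160
c = 'deepskyblue'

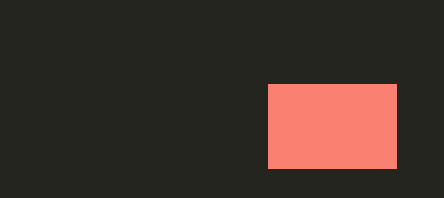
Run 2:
x0 = 268, y0 = 84, x1 = 396, y1 = 168, c = 'salmon'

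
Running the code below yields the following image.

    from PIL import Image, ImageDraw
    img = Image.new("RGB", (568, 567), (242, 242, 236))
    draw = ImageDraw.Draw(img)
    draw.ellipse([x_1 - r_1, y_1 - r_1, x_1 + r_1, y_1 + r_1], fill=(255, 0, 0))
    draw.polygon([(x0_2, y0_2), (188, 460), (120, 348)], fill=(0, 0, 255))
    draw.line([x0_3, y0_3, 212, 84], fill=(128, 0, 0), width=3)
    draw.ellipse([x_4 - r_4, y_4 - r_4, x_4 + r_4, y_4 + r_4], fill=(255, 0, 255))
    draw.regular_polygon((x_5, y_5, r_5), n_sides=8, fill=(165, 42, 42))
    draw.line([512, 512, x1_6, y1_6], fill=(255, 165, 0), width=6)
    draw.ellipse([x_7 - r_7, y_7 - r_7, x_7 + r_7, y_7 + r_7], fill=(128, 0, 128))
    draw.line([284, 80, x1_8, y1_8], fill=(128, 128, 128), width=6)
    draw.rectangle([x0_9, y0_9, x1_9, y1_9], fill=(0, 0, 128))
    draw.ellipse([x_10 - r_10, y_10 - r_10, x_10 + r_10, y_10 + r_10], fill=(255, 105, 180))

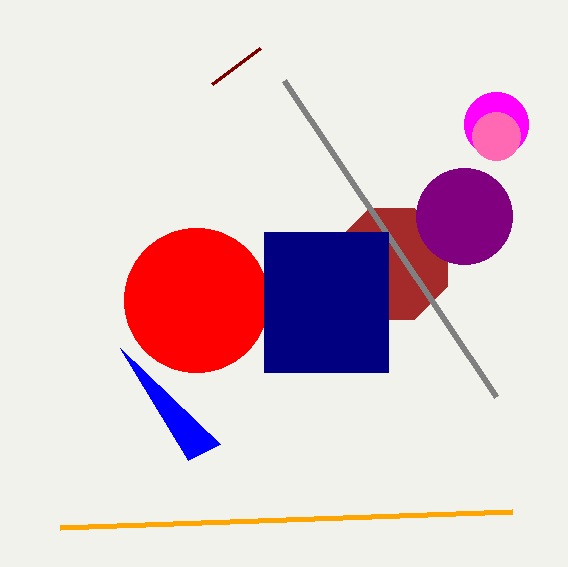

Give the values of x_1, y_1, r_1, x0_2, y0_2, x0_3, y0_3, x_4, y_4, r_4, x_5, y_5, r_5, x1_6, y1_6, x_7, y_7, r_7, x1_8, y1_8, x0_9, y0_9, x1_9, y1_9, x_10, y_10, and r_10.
x_1 = 196, y_1 = 300, r_1 = 72, x0_2 = 220, y0_2 = 444, x0_3 = 260, y0_3 = 48, x_4 = 496, y_4 = 124, r_4 = 32, x_5 = 392, y_5 = 264, r_5 = 60, x1_6 = 60, y1_6 = 528, x_7 = 464, y_7 = 216, r_7 = 48, x1_8 = 496, y1_8 = 396, x0_9 = 264, y0_9 = 232, x1_9 = 388, y1_9 = 372, x_10 = 496, y_10 = 136, r_10 = 24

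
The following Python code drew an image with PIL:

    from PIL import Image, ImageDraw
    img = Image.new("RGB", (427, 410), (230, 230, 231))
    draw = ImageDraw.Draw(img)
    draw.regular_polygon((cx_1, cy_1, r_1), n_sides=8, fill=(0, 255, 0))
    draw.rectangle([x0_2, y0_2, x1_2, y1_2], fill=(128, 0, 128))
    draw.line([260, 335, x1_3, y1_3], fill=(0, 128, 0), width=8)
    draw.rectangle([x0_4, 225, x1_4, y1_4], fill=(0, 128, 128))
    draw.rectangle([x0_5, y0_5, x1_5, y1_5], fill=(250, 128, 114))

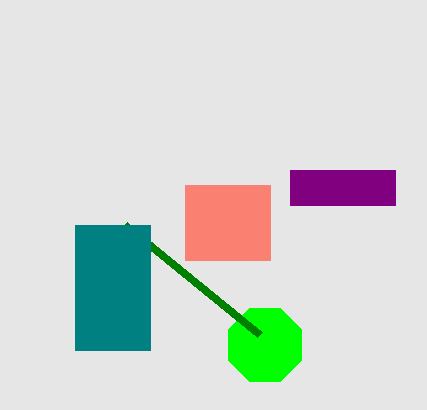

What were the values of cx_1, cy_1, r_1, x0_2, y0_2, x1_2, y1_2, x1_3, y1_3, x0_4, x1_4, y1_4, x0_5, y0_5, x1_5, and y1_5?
cx_1 = 265
cy_1 = 345
r_1 = 40
x0_2 = 290
y0_2 = 170
x1_2 = 395
y1_2 = 205
x1_3 = 125
y1_3 = 225
x0_4 = 75
x1_4 = 150
y1_4 = 350
x0_5 = 185
y0_5 = 185
x1_5 = 270
y1_5 = 260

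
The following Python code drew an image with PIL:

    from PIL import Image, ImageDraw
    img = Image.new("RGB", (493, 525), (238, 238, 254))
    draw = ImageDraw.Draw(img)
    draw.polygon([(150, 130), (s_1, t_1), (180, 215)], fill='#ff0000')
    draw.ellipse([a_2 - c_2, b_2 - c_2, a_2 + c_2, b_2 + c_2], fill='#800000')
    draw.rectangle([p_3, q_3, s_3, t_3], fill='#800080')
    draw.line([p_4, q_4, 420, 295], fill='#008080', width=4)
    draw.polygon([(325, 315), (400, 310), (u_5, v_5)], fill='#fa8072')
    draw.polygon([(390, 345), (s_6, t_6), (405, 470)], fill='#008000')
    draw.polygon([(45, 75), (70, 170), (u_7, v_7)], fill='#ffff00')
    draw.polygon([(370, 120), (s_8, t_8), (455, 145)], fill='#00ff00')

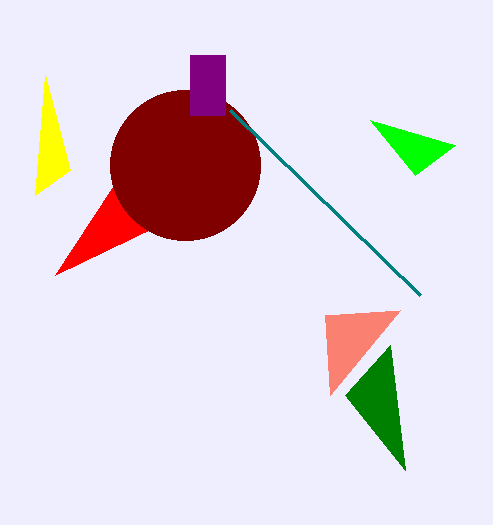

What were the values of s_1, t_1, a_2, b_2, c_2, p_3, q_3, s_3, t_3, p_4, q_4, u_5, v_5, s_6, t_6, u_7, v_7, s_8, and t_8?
s_1 = 55
t_1 = 275
a_2 = 185
b_2 = 165
c_2 = 75
p_3 = 190
q_3 = 55
s_3 = 225
t_3 = 115
p_4 = 230
q_4 = 110
u_5 = 330
v_5 = 395
s_6 = 345
t_6 = 395
u_7 = 35
v_7 = 195
s_8 = 415
t_8 = 175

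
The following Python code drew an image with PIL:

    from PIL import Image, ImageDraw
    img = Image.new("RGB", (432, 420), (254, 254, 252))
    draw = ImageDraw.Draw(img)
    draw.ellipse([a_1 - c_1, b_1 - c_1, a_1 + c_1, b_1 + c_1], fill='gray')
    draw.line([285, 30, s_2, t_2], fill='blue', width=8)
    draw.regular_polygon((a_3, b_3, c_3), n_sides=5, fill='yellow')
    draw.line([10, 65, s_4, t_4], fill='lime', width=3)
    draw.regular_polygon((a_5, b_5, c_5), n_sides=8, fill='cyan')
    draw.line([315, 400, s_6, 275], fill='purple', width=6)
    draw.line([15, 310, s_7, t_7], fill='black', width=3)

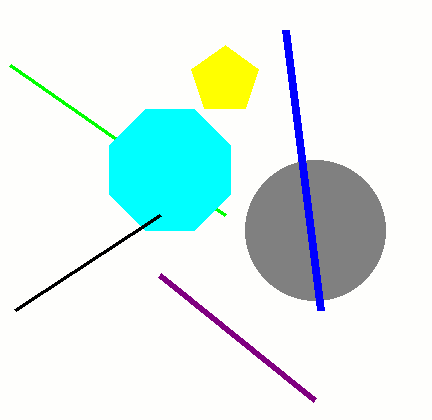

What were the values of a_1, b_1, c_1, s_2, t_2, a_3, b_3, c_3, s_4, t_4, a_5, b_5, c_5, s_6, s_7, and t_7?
a_1 = 315; b_1 = 230; c_1 = 70; s_2 = 320; t_2 = 310; a_3 = 225; b_3 = 80; c_3 = 35; s_4 = 225; t_4 = 215; a_5 = 170; b_5 = 170; c_5 = 65; s_6 = 160; s_7 = 160; t_7 = 215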